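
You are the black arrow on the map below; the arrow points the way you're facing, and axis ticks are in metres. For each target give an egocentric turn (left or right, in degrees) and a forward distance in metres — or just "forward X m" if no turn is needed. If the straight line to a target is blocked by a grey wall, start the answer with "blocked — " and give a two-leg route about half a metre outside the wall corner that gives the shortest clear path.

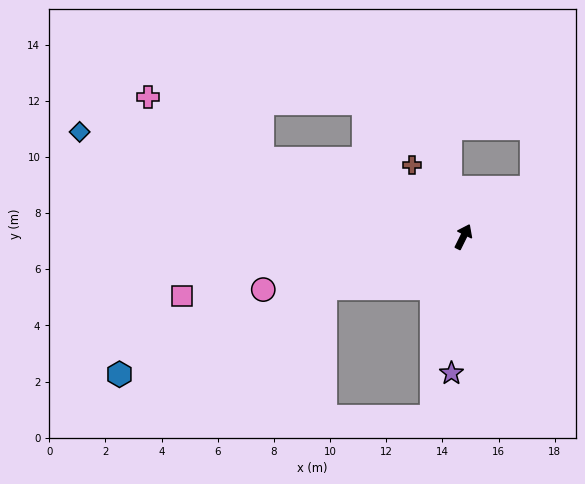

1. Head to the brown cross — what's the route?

turn left 62°, forward 3.1 m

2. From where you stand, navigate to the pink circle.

turn left 131°, forward 7.4 m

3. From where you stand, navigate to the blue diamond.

turn left 101°, forward 14.2 m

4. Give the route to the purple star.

turn right 159°, forward 4.9 m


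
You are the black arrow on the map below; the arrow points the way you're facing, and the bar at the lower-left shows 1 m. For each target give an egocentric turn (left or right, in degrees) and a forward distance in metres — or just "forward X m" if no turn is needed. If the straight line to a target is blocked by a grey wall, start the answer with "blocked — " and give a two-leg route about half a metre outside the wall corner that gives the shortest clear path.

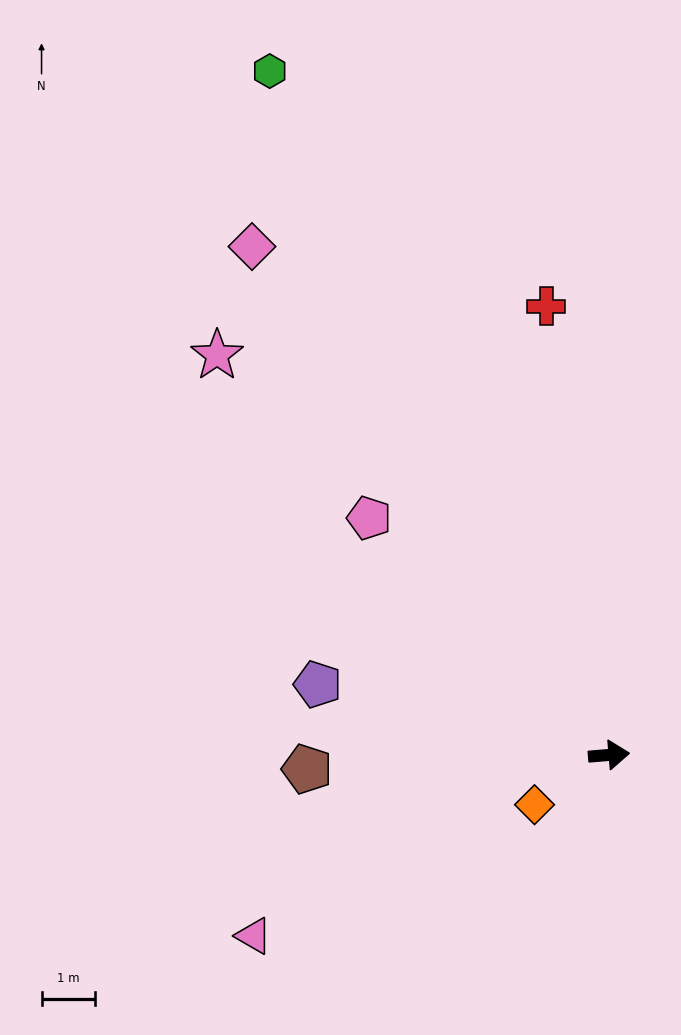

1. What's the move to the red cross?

turn left 93°, forward 8.4 m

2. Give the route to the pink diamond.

turn left 120°, forward 11.6 m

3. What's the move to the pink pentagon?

turn left 131°, forward 6.3 m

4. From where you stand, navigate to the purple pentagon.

turn left 162°, forward 5.6 m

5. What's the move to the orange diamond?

turn right 151°, forward 1.7 m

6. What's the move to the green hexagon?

turn left 112°, forward 14.2 m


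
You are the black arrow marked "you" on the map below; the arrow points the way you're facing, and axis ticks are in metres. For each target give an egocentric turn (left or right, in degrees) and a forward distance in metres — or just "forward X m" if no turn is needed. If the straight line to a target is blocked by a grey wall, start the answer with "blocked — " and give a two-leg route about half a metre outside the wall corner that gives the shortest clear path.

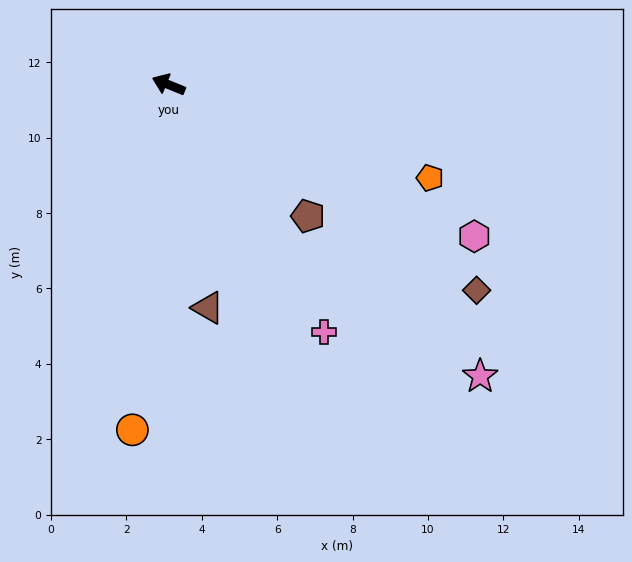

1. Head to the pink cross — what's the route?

turn left 144°, forward 7.7 m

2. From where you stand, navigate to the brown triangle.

turn left 122°, forward 6.0 m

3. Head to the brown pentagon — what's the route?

turn left 159°, forward 5.1 m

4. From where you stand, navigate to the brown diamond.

turn left 168°, forward 9.8 m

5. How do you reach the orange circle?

turn left 106°, forward 9.2 m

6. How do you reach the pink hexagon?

turn left 176°, forward 9.1 m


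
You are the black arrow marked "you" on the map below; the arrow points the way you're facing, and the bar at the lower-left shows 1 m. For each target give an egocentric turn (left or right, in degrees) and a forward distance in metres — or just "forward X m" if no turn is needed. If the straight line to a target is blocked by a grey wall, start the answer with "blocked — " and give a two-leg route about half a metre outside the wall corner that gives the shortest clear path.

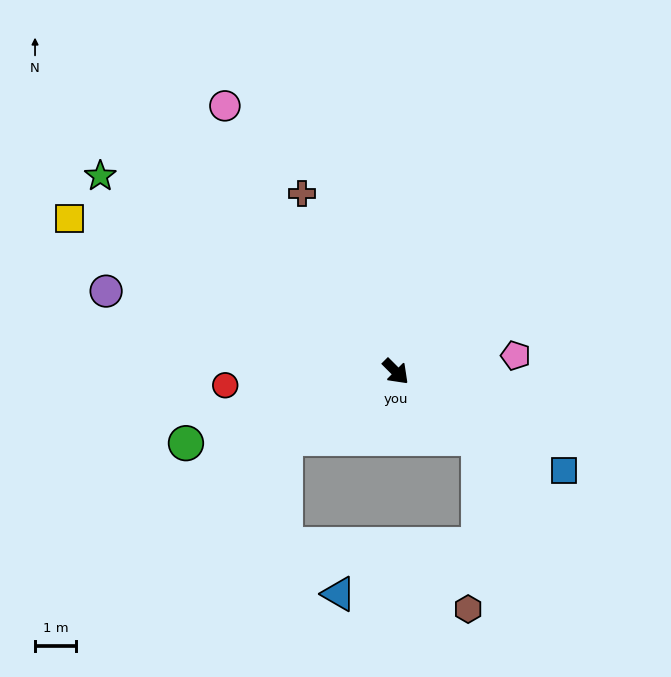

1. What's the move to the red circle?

turn right 130°, forward 4.2 m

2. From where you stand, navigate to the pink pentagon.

turn left 53°, forward 3.0 m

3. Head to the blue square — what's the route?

turn left 15°, forward 4.8 m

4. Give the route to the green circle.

turn right 116°, forward 5.4 m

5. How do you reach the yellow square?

turn right 160°, forward 8.9 m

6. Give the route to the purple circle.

turn right 151°, forward 7.4 m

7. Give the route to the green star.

turn right 169°, forward 8.7 m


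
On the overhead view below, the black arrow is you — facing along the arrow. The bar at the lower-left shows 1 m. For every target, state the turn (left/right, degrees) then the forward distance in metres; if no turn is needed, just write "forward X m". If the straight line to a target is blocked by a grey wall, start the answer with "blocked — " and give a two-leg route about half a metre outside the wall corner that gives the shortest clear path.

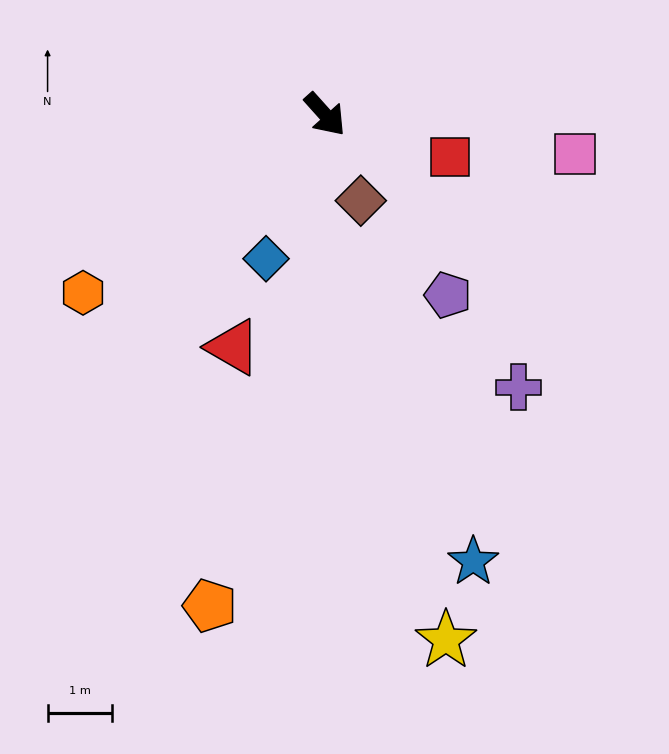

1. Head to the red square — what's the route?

turn left 29°, forward 2.1 m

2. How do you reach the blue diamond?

turn right 64°, forward 2.4 m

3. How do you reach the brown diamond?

turn right 19°, forward 1.5 m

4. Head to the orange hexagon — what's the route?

turn right 96°, forward 4.7 m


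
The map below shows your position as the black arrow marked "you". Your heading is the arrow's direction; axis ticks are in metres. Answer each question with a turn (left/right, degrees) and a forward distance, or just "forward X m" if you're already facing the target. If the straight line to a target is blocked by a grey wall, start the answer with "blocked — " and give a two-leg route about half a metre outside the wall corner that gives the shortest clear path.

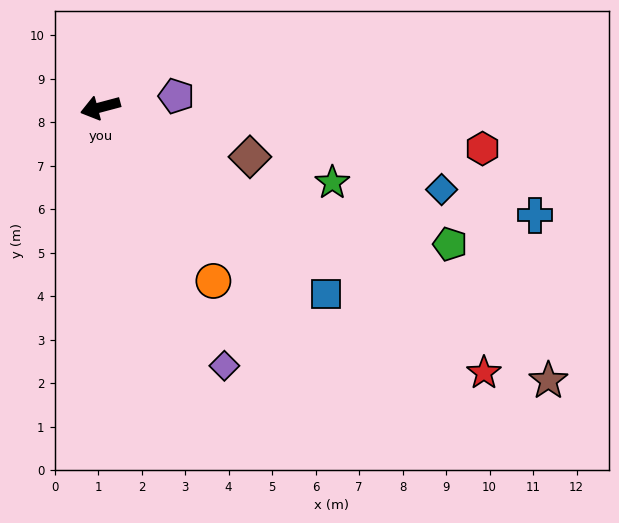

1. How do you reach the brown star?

turn left 134°, forward 12.1 m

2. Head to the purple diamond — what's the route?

turn left 101°, forward 6.6 m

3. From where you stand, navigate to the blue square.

turn left 126°, forward 6.7 m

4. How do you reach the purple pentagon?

turn left 174°, forward 1.8 m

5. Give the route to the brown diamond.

turn left 147°, forward 3.6 m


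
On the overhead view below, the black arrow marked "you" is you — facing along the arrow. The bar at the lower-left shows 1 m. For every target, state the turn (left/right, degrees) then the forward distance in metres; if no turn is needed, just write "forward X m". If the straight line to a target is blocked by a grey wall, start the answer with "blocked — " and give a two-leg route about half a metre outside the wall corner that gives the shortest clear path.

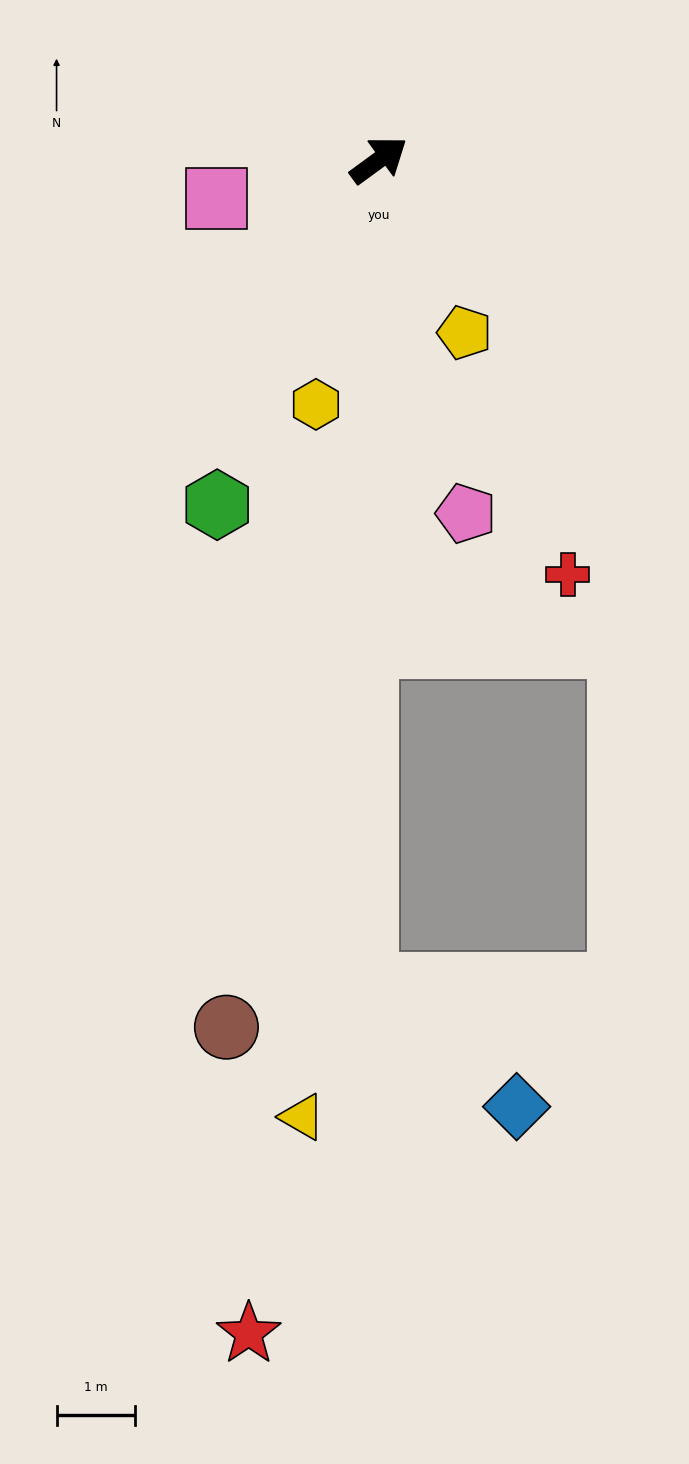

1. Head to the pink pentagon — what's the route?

turn right 112°, forward 4.7 m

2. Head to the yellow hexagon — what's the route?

turn right 141°, forward 3.2 m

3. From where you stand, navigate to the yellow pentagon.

turn right 100°, forward 2.5 m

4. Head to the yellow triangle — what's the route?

turn right 131°, forward 12.3 m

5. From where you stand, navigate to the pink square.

turn left 157°, forward 2.1 m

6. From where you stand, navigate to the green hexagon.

turn right 151°, forward 4.9 m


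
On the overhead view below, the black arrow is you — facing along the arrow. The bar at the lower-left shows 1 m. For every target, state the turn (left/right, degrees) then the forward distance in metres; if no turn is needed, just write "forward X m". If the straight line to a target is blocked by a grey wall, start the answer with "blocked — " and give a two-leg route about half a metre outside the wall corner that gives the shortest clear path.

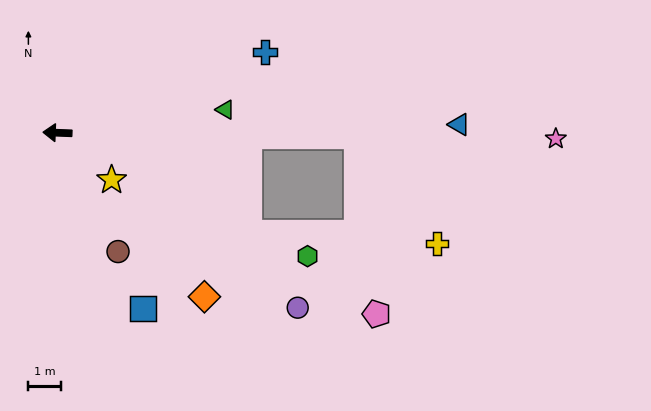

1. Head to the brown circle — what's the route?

turn left 119°, forward 4.1 m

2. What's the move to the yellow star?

turn left 141°, forward 2.2 m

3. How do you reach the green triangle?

turn right 170°, forward 5.2 m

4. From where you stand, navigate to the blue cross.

turn right 157°, forward 6.9 m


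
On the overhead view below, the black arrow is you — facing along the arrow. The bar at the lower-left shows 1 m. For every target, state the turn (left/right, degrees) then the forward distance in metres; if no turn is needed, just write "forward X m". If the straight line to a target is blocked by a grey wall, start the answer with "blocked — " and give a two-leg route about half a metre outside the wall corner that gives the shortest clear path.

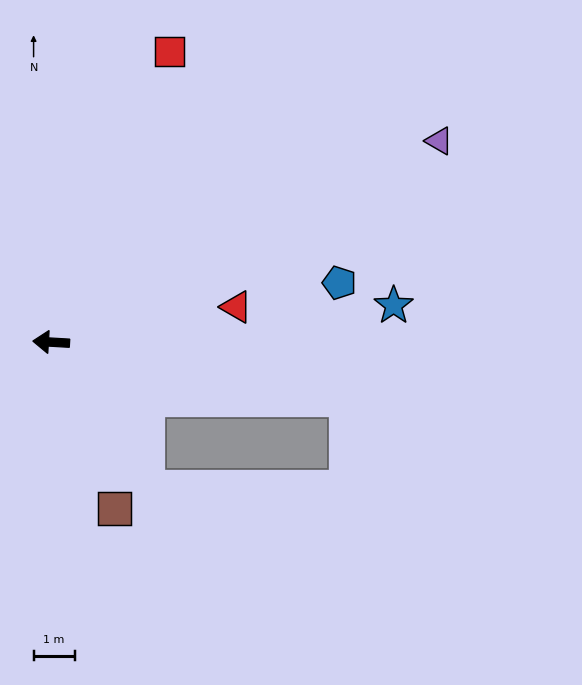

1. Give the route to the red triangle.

turn right 166°, forward 4.6 m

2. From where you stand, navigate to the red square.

turn right 109°, forward 7.6 m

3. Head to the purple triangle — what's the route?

turn right 149°, forward 10.6 m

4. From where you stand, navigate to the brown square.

turn left 114°, forward 4.3 m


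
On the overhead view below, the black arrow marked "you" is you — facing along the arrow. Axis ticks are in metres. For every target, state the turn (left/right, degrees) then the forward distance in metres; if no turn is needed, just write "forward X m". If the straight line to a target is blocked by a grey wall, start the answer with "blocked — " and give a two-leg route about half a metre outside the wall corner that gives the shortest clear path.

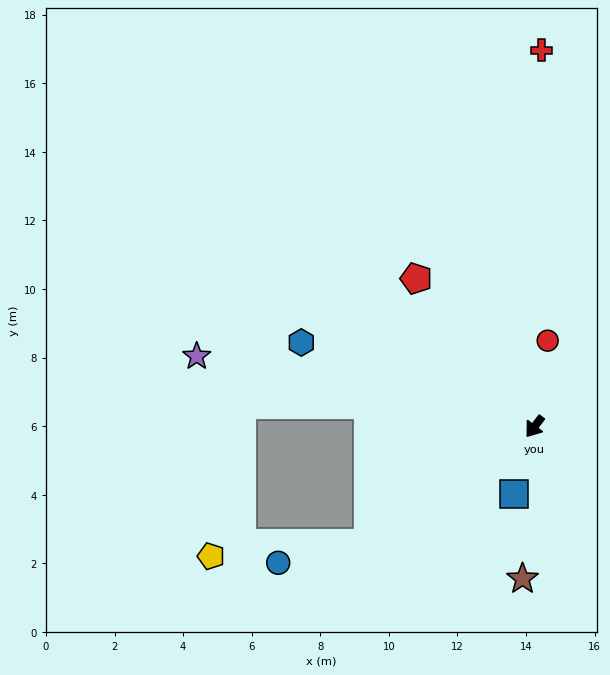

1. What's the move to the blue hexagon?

turn right 73°, forward 7.2 m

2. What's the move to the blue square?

turn left 21°, forward 2.1 m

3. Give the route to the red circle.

turn right 151°, forward 2.5 m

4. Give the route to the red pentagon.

turn right 104°, forward 5.5 m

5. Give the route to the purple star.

turn right 65°, forward 10.1 m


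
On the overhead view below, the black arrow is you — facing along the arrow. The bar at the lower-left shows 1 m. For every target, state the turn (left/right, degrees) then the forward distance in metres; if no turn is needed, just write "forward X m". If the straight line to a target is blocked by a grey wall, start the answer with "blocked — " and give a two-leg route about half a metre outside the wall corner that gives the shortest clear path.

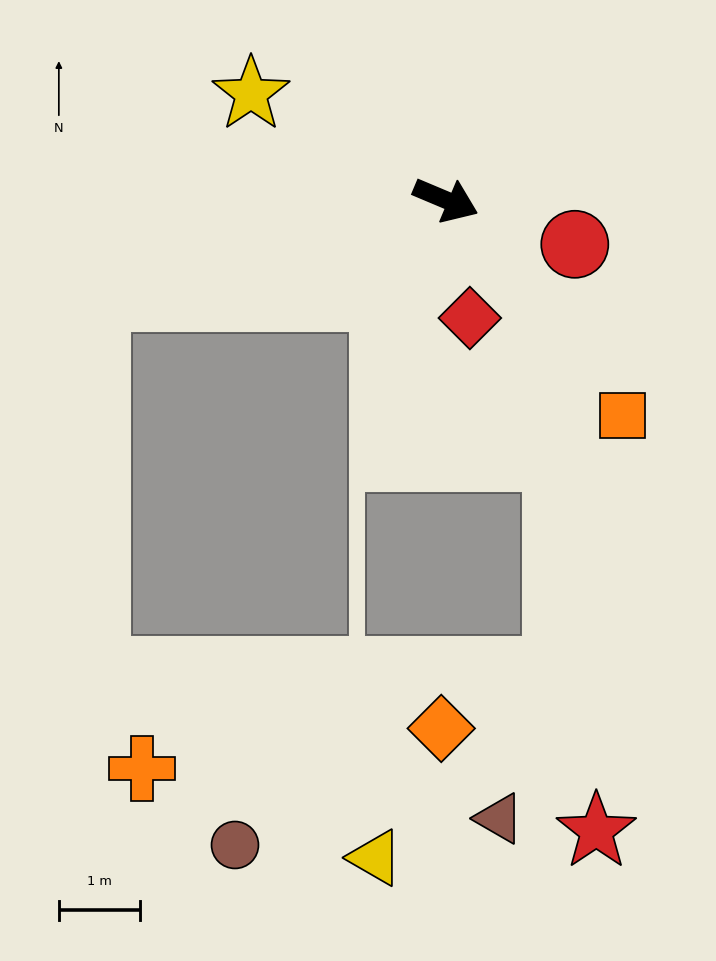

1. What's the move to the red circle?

turn left 4°, forward 1.7 m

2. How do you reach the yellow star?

turn left 174°, forward 2.7 m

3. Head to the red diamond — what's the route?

turn right 56°, forward 1.5 m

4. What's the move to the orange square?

turn right 28°, forward 3.4 m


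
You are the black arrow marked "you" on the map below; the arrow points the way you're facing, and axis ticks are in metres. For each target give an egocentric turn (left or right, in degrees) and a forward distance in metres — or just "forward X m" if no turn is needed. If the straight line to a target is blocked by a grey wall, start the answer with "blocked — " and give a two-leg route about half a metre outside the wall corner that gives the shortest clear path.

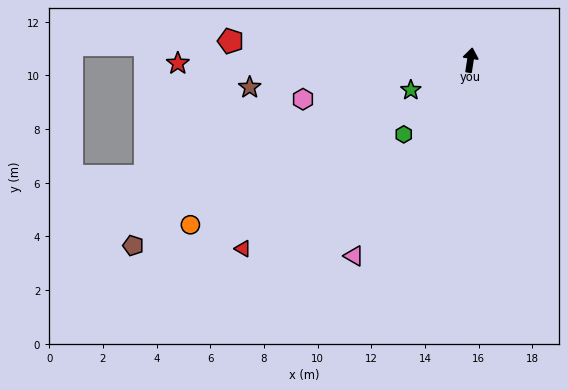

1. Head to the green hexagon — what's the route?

turn left 147°, forward 3.7 m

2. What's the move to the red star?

turn left 99°, forward 10.9 m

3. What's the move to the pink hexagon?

turn left 112°, forward 6.4 m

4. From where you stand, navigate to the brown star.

turn left 106°, forward 8.3 m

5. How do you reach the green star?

turn left 125°, forward 2.5 m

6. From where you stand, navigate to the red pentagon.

turn left 94°, forward 9.0 m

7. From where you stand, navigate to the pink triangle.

turn left 158°, forward 8.5 m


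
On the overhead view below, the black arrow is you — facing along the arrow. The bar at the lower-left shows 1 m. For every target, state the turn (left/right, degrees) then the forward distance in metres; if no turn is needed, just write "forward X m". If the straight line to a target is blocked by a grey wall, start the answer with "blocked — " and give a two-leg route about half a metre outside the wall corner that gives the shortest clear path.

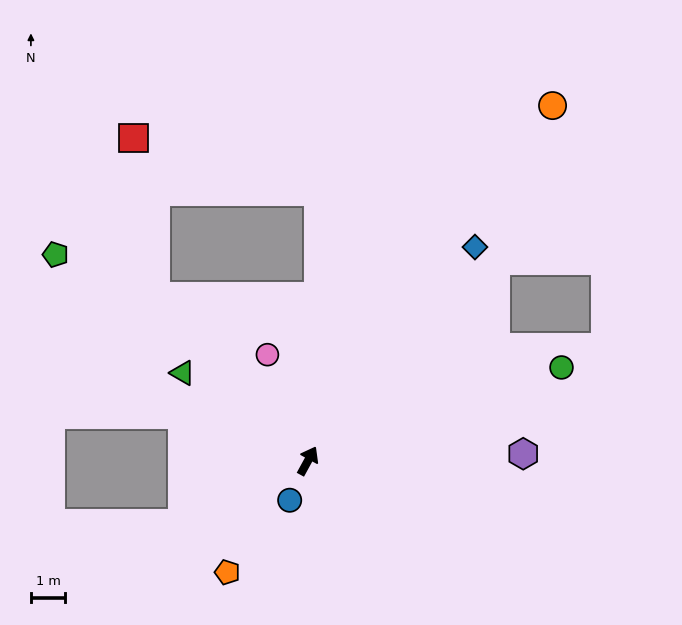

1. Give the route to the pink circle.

turn left 50°, forward 3.3 m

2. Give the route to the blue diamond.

turn right 9°, forward 7.9 m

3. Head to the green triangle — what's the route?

turn left 84°, forward 4.5 m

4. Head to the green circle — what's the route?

turn right 41°, forward 7.9 m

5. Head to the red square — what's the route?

blocked — turn left 72°, forward 6.5 m, then turn right 36°, forward 4.7 m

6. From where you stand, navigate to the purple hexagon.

turn right 59°, forward 6.3 m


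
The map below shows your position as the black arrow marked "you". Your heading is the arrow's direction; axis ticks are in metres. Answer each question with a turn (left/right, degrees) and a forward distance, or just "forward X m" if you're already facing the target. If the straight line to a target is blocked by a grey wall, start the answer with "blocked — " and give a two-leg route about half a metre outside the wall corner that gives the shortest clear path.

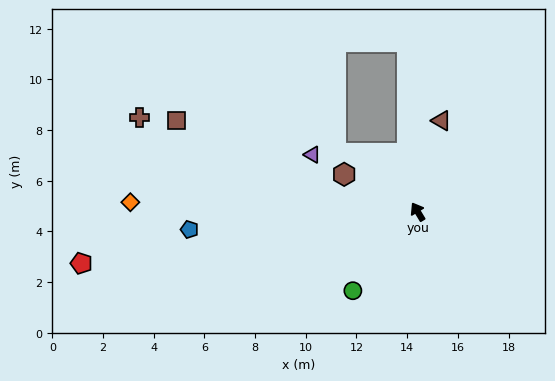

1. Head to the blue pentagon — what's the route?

turn left 63°, forward 9.0 m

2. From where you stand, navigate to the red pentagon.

turn left 68°, forward 13.4 m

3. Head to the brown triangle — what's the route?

turn right 46°, forward 3.7 m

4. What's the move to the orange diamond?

turn left 57°, forward 11.3 m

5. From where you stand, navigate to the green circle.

turn left 110°, forward 4.0 m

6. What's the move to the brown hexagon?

turn left 32°, forward 3.3 m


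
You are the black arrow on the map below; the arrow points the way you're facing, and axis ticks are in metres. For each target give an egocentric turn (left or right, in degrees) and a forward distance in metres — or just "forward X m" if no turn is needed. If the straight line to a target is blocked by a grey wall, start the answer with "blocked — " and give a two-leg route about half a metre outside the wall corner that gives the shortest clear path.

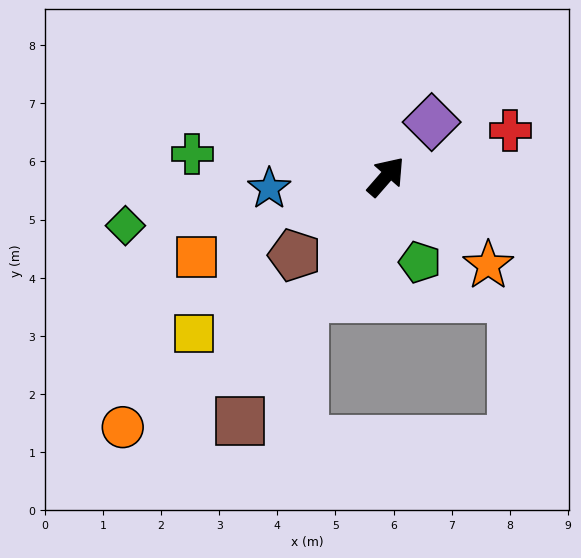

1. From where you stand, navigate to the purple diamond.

forward 1.2 m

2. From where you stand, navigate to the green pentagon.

turn right 117°, forward 1.6 m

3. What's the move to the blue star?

turn left 137°, forward 2.0 m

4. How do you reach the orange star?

turn right 90°, forward 2.3 m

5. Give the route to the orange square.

turn left 154°, forward 3.5 m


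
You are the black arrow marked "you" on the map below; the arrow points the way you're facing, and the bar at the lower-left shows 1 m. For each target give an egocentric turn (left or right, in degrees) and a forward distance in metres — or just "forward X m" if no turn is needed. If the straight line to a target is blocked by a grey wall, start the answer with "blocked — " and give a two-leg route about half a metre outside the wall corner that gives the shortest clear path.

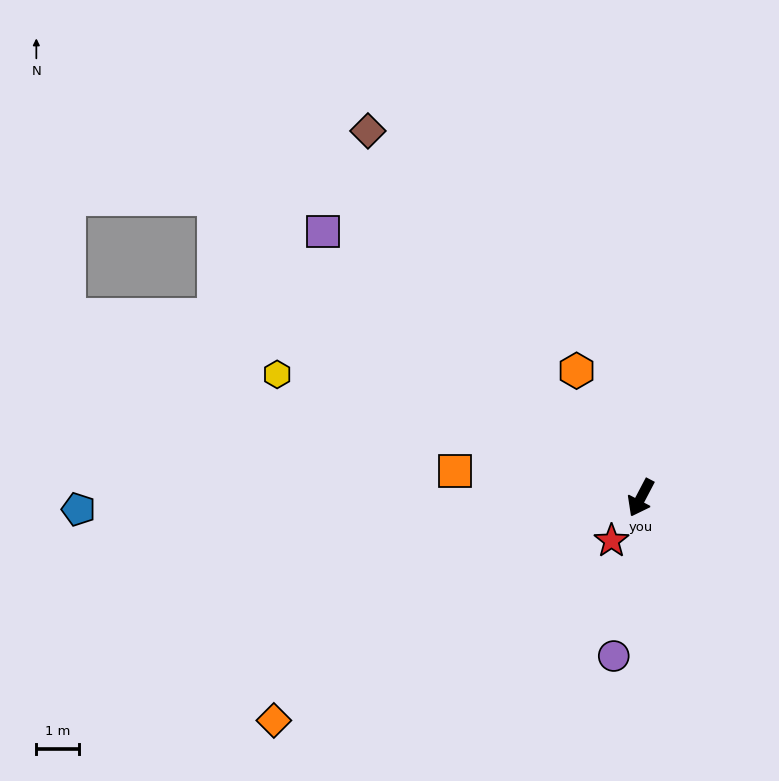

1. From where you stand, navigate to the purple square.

turn right 102°, forward 9.6 m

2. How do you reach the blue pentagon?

turn right 61°, forward 13.1 m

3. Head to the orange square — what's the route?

turn right 71°, forward 4.4 m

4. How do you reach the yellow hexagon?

turn right 81°, forward 8.9 m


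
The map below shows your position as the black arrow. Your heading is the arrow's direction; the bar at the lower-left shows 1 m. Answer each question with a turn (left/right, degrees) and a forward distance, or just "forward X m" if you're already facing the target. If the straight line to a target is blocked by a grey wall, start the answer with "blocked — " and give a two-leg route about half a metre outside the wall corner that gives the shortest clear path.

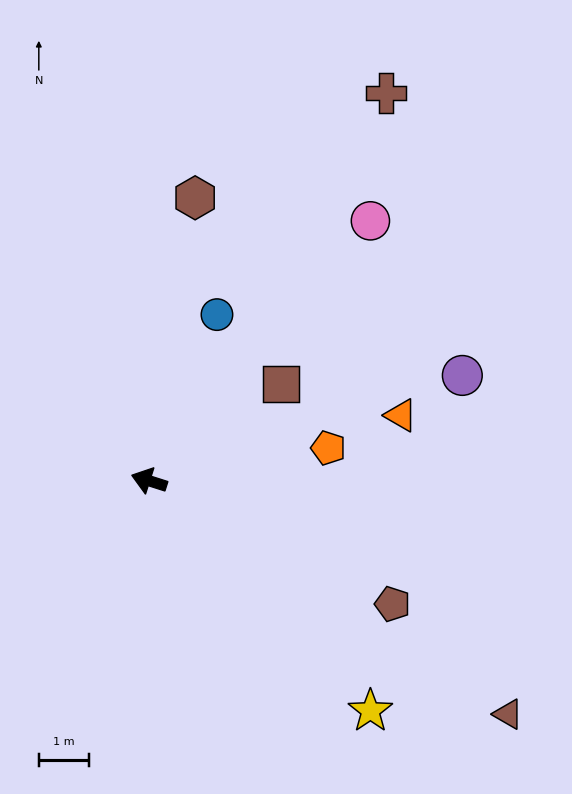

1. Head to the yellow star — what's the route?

turn left 152°, forward 6.4 m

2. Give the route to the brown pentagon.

turn left 171°, forward 5.5 m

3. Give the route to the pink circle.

turn right 113°, forward 6.9 m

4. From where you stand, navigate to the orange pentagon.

turn right 152°, forward 3.7 m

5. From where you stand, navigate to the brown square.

turn right 126°, forward 3.3 m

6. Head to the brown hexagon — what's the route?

turn right 82°, forward 5.8 m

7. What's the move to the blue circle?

turn right 95°, forward 3.6 m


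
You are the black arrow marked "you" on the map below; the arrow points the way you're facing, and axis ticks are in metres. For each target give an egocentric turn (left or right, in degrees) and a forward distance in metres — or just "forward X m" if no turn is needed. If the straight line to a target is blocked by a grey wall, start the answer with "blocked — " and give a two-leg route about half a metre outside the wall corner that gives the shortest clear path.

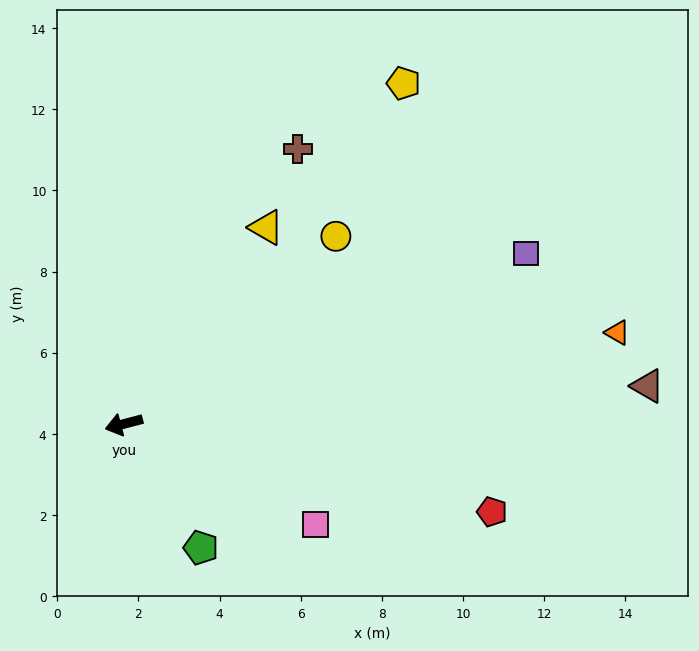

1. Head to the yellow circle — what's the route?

turn right 153°, forward 7.0 m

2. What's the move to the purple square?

turn right 172°, forward 10.8 m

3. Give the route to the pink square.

turn left 137°, forward 5.3 m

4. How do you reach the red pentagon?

turn left 152°, forward 9.3 m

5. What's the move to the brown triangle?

turn left 169°, forward 12.9 m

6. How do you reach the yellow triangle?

turn right 141°, forward 6.0 m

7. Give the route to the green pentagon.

turn left 107°, forward 3.6 m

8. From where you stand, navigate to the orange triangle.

turn left 176°, forward 12.4 m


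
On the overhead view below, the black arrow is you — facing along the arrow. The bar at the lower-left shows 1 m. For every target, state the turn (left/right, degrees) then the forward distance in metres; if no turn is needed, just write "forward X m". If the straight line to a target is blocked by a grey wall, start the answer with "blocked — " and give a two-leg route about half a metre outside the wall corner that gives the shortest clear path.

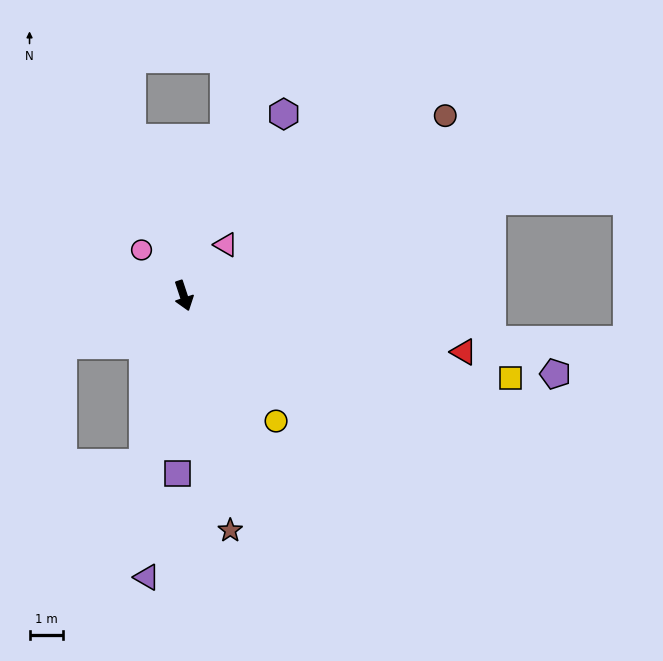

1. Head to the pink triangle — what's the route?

turn left 122°, forward 2.0 m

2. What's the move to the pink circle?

turn right 156°, forward 1.9 m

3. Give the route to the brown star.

turn right 7°, forward 7.1 m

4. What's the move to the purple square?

turn right 20°, forward 5.3 m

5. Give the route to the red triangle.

turn left 60°, forward 8.5 m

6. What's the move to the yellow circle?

turn left 18°, forward 4.6 m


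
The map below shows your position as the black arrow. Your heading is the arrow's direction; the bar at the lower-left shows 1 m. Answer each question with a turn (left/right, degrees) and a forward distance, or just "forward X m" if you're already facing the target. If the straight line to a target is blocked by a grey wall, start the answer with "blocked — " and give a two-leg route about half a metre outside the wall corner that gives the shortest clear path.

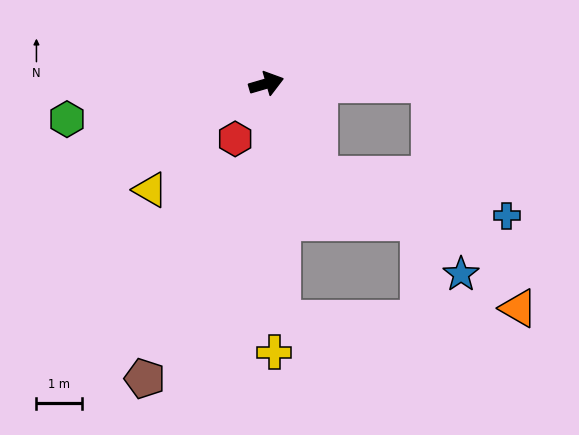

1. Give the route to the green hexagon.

turn left 174°, forward 4.5 m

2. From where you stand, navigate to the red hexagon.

turn right 136°, forward 1.4 m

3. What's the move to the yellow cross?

turn right 105°, forward 5.9 m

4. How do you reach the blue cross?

blocked — turn right 77°, forward 2.3 m, then turn left 48°, forward 4.2 m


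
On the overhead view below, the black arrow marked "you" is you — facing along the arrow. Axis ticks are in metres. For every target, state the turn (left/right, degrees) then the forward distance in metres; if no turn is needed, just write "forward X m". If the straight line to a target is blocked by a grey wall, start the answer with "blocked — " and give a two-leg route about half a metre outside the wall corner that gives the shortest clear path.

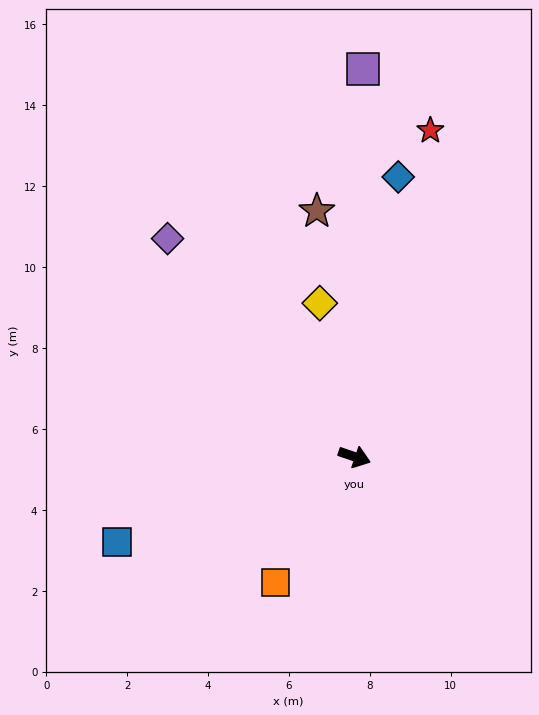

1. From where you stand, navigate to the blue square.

turn right 141°, forward 6.2 m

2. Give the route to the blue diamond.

turn left 100°, forward 7.0 m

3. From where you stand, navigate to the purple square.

turn left 108°, forward 9.6 m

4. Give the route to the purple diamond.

turn left 150°, forward 7.1 m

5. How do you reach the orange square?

turn right 103°, forward 3.7 m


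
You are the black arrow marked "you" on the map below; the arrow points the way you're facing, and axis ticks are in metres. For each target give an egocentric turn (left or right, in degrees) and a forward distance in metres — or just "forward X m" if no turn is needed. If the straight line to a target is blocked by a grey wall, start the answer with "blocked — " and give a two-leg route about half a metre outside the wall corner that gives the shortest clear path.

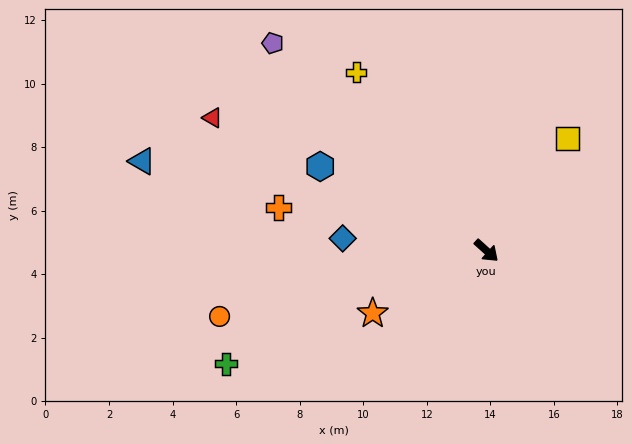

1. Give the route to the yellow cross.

turn left 168°, forward 7.0 m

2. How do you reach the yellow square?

turn left 96°, forward 4.4 m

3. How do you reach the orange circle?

turn right 124°, forward 8.7 m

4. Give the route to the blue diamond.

turn right 143°, forward 4.5 m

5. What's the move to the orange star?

turn right 109°, forward 4.1 m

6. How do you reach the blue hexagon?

turn right 165°, forward 5.9 m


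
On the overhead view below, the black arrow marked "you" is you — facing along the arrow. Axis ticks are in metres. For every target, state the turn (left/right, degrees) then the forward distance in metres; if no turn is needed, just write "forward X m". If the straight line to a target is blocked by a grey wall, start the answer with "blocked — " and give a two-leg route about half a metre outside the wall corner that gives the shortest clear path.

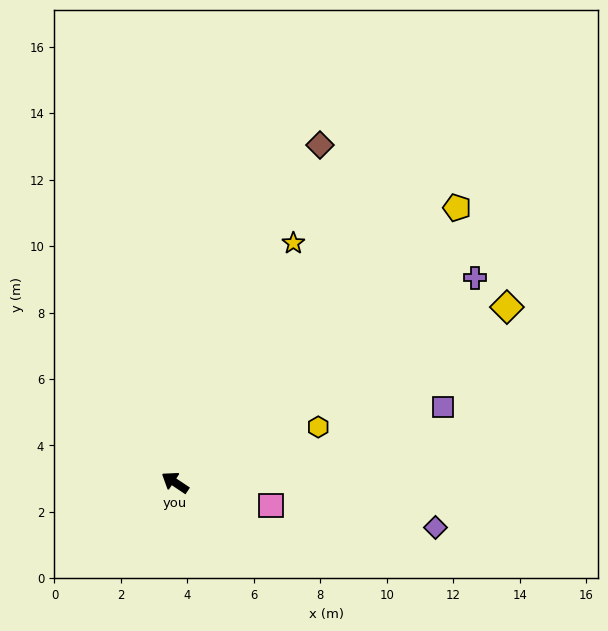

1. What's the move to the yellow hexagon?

turn right 125°, forward 4.6 m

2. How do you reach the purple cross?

turn right 112°, forward 10.9 m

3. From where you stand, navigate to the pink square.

turn right 160°, forward 3.0 m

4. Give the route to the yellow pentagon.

turn right 102°, forward 11.8 m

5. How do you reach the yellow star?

turn right 83°, forward 8.0 m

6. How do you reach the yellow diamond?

turn right 118°, forward 11.3 m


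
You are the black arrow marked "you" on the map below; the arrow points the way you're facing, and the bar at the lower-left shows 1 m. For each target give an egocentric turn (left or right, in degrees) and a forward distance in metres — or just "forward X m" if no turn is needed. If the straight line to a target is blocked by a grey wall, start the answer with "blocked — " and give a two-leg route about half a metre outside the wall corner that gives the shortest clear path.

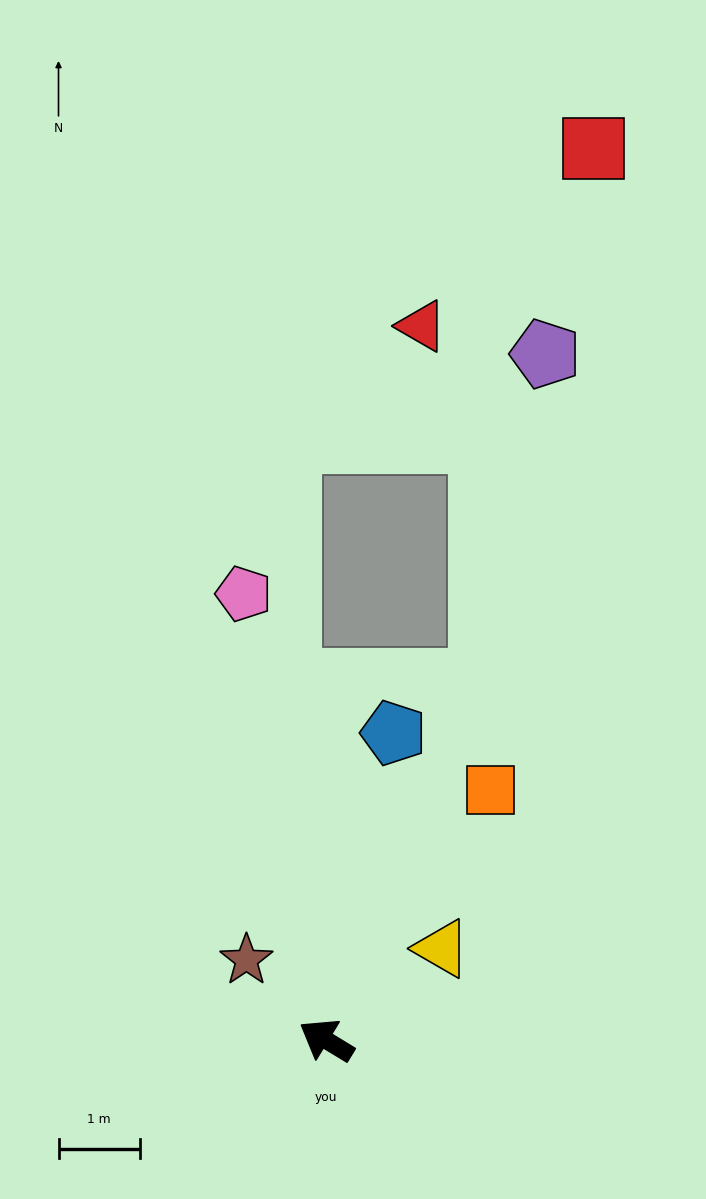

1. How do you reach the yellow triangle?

turn right 110°, forward 1.8 m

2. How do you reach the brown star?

turn right 14°, forward 1.4 m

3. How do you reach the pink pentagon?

turn right 48°, forward 5.6 m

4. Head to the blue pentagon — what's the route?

turn right 71°, forward 3.9 m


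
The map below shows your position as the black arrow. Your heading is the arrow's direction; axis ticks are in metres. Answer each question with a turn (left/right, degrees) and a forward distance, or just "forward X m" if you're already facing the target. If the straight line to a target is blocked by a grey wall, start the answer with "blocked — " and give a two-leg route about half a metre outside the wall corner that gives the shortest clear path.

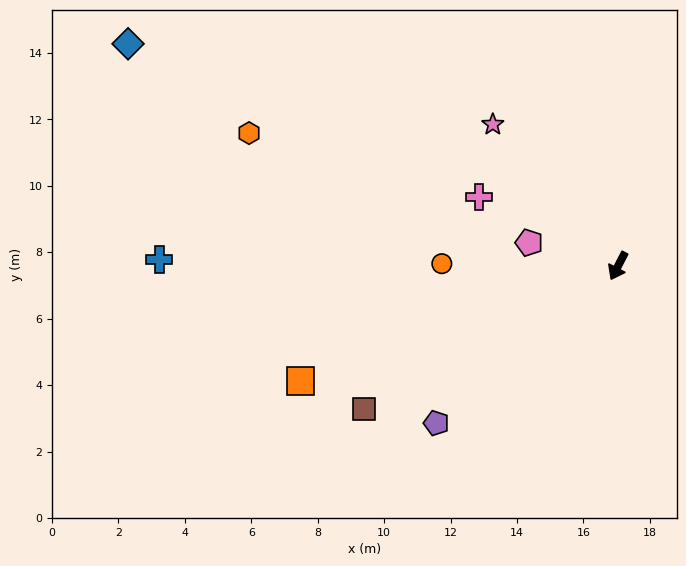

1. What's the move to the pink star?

turn right 111°, forward 5.7 m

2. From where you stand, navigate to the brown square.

turn right 33°, forward 8.8 m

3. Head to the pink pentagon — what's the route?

turn right 77°, forward 2.8 m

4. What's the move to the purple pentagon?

turn right 22°, forward 7.2 m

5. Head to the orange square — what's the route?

turn right 43°, forward 10.2 m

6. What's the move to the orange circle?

turn right 63°, forward 5.3 m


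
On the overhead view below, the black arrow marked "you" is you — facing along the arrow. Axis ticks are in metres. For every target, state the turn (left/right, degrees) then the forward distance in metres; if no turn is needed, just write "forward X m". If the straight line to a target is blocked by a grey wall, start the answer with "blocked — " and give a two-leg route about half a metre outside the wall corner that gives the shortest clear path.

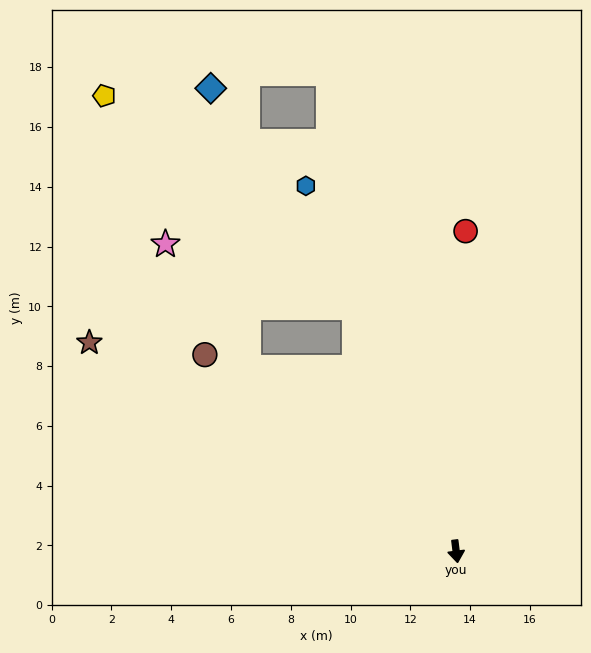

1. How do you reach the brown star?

turn right 127°, forward 14.1 m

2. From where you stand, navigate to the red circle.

turn left 171°, forward 10.7 m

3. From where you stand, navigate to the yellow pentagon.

blocked — turn right 165°, forward 8.8 m, then turn left 28°, forward 11.0 m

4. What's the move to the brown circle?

turn right 135°, forward 10.7 m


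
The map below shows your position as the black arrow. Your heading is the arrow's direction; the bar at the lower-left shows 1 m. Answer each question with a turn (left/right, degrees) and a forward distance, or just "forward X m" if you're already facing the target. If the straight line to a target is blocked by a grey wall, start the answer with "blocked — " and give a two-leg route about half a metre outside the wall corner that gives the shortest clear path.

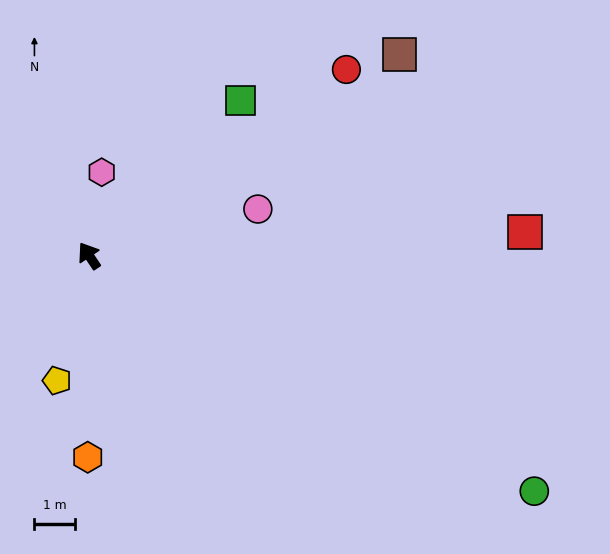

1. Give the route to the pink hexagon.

turn right 42°, forward 2.1 m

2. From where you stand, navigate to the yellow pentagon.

turn left 132°, forward 3.1 m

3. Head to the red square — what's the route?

turn right 121°, forward 10.6 m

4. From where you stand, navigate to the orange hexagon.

turn left 146°, forward 4.9 m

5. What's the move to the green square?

turn right 78°, forward 5.3 m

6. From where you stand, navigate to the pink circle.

turn right 108°, forward 4.3 m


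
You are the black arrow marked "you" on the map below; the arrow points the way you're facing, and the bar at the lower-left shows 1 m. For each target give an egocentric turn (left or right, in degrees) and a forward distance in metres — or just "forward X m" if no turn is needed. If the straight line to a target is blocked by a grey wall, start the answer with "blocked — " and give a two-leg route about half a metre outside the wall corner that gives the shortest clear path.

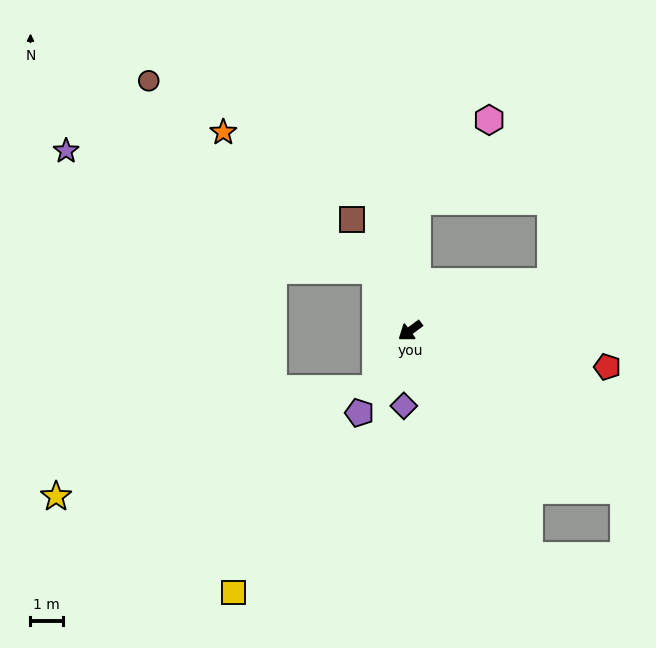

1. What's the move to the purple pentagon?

turn left 22°, forward 3.0 m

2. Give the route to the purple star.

blocked — turn right 97°, forward 2.2 m, then turn left 40°, forward 10.3 m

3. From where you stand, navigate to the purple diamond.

turn left 49°, forward 2.3 m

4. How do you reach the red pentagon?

turn left 133°, forward 6.2 m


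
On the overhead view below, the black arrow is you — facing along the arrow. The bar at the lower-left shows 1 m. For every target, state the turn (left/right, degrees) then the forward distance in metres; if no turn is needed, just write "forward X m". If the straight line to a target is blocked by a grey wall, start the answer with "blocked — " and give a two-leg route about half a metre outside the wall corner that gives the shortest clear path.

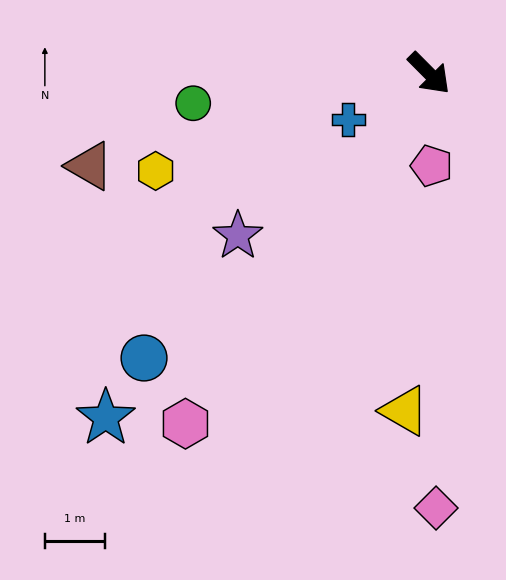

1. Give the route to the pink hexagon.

turn right 80°, forward 7.1 m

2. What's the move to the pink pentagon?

turn right 43°, forward 1.5 m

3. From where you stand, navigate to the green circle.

turn right 128°, forward 4.0 m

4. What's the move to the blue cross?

turn right 105°, forward 1.6 m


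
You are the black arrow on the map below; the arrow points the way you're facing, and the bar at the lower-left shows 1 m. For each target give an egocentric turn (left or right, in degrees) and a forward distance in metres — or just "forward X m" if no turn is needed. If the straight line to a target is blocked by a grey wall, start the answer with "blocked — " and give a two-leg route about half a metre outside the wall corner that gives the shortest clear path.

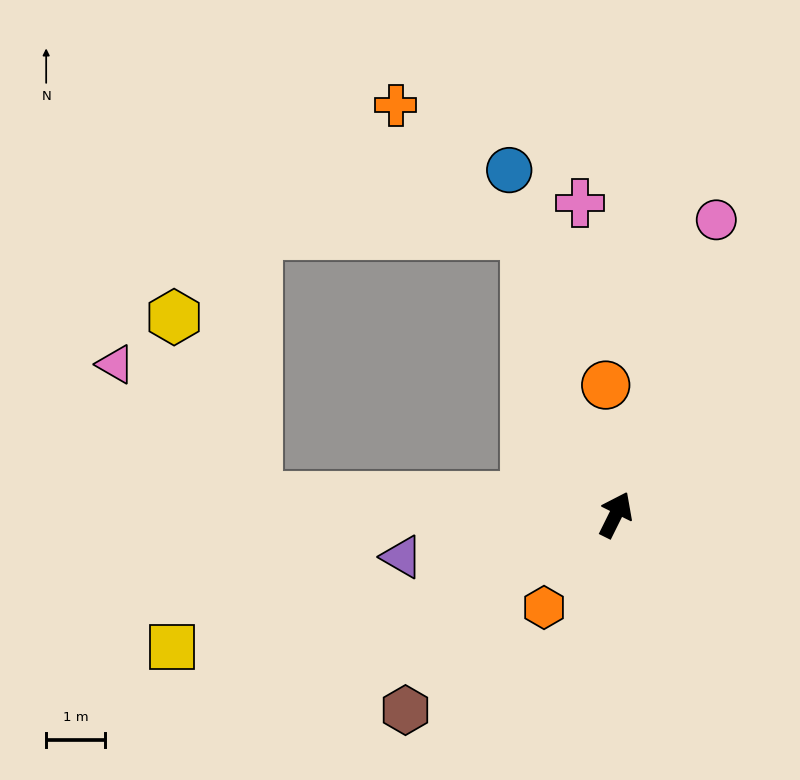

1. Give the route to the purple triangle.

turn left 128°, forward 3.7 m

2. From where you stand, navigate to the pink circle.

turn left 8°, forward 5.3 m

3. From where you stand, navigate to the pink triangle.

blocked — turn left 114°, forward 6.1 m, then turn right 41°, forward 3.3 m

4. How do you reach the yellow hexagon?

blocked — turn left 114°, forward 6.1 m, then turn right 63°, forward 3.3 m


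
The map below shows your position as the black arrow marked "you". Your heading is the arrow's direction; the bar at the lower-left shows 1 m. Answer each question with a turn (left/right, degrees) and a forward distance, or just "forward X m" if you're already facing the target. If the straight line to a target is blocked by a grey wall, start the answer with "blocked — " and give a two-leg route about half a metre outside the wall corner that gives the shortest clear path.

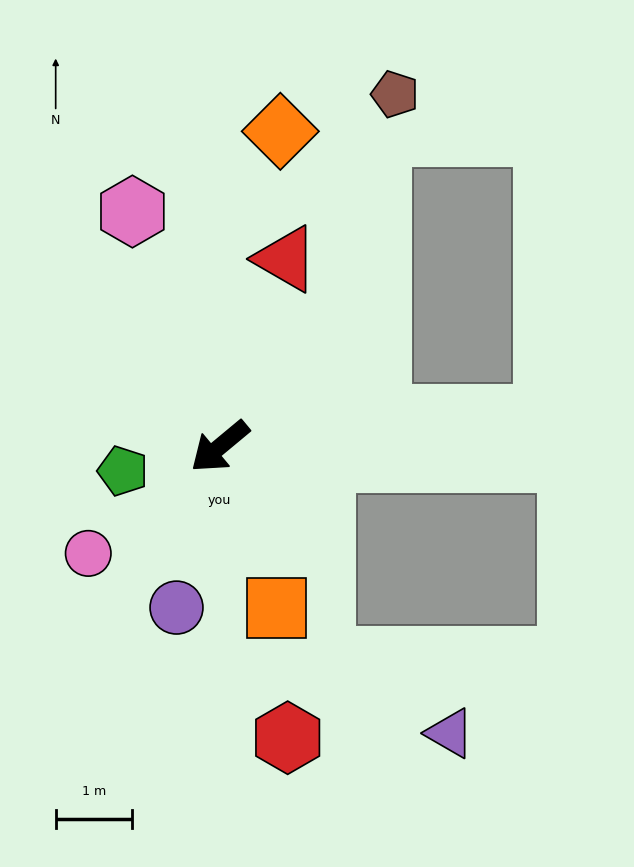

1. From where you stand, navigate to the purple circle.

turn left 35°, forward 2.2 m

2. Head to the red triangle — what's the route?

turn right 149°, forward 2.6 m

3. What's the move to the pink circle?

forward 2.2 m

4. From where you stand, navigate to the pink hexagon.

turn right 109°, forward 3.3 m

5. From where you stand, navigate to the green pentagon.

turn right 26°, forward 1.3 m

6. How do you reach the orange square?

turn left 70°, forward 2.3 m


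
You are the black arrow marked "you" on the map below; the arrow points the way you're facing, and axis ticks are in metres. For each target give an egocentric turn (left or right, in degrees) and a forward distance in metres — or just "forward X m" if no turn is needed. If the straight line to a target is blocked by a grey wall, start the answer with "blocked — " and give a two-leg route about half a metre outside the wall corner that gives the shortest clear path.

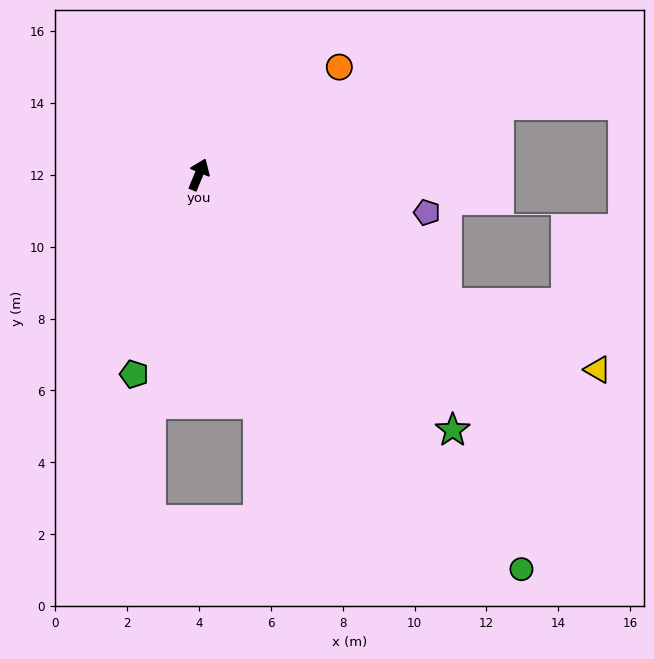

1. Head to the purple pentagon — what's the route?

turn right 77°, forward 6.4 m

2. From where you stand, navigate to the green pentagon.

turn right 175°, forward 5.8 m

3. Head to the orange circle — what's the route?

turn right 30°, forward 4.9 m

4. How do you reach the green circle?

turn right 118°, forward 14.2 m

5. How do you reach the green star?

turn right 113°, forward 10.0 m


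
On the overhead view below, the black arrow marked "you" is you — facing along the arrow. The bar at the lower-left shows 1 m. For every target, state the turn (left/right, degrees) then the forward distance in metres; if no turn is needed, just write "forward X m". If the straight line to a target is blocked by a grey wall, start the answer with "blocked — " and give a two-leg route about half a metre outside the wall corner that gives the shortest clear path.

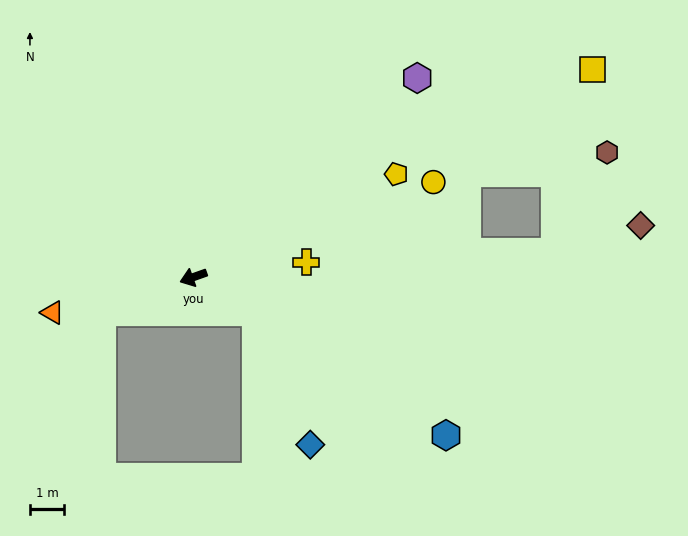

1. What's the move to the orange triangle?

turn right 5°, forward 4.2 m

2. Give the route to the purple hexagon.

turn right 158°, forward 8.7 m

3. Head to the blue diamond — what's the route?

blocked — turn left 132°, forward 2.1 m, then turn right 40°, forward 4.2 m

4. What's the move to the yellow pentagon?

turn right 173°, forward 6.6 m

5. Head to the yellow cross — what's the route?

turn left 168°, forward 3.3 m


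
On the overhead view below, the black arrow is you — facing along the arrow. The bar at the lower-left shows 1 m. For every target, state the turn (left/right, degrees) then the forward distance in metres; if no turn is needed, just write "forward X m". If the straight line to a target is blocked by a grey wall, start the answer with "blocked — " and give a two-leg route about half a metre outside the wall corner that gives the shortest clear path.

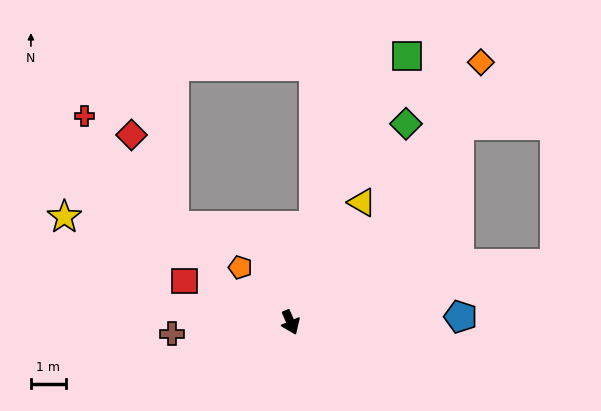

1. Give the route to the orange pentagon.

turn right 161°, forward 2.1 m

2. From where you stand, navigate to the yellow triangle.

turn left 126°, forward 4.0 m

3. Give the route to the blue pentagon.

turn left 69°, forward 4.9 m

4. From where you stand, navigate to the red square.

turn right 134°, forward 3.3 m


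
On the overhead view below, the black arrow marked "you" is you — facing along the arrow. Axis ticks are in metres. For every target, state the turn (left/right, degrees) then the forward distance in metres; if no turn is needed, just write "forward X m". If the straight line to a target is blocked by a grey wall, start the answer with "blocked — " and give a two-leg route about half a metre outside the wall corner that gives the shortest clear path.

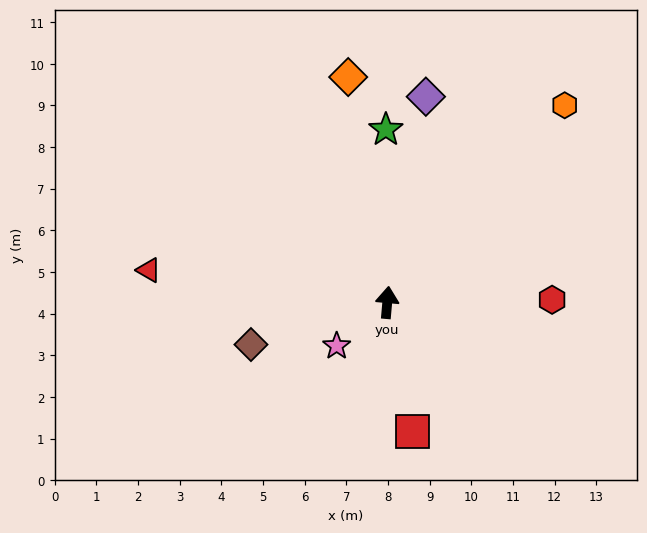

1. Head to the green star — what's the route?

turn left 6°, forward 4.1 m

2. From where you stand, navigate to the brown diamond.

turn left 112°, forward 3.4 m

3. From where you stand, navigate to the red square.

turn right 164°, forward 3.2 m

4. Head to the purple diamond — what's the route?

turn right 6°, forward 5.0 m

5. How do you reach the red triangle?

turn left 87°, forward 5.8 m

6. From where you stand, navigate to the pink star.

turn left 136°, forward 1.6 m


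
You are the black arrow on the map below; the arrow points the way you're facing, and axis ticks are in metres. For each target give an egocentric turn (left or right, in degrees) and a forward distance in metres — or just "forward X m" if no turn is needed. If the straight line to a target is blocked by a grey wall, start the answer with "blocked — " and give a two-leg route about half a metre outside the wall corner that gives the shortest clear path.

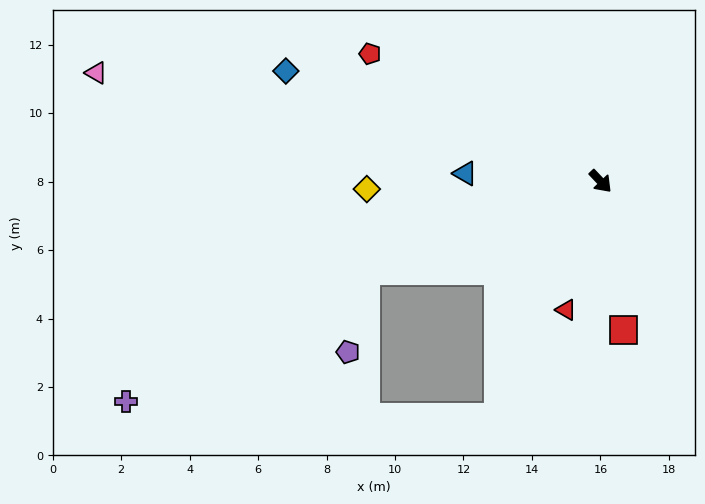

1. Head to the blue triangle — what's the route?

turn right 137°, forward 4.0 m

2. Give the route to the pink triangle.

turn right 146°, forward 15.1 m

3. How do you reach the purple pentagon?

blocked — turn right 113°, forward 7.3 m, then turn left 57°, forward 2.4 m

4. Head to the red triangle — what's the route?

turn right 58°, forward 3.9 m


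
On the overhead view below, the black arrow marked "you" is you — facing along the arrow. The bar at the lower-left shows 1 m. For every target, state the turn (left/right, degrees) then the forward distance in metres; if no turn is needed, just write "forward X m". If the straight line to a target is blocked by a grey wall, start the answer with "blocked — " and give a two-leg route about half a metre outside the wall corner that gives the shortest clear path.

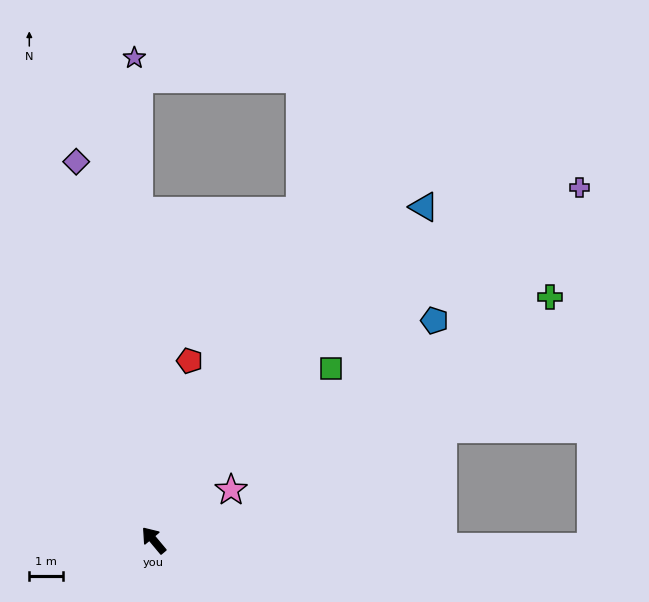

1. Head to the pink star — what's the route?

turn right 97°, forward 2.7 m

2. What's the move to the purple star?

turn right 38°, forward 14.3 m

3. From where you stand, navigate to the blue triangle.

turn right 79°, forward 12.7 m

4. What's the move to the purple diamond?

turn right 28°, forward 11.5 m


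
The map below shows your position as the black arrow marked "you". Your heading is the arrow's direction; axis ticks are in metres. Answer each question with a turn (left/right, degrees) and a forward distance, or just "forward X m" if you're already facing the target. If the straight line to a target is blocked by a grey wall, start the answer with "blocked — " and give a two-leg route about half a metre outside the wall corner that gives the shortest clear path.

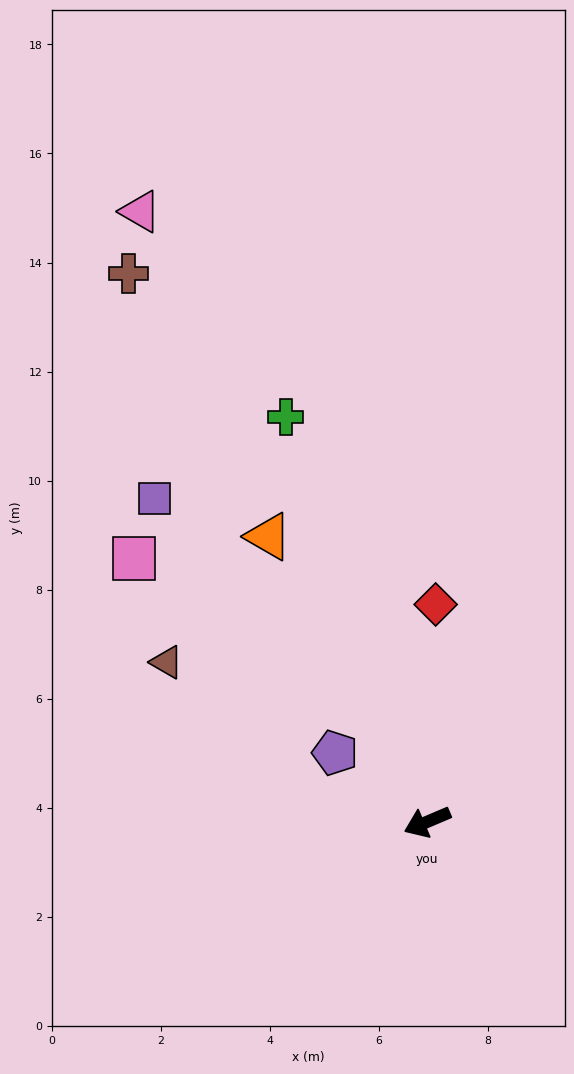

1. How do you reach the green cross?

turn right 94°, forward 7.9 m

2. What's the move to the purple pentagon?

turn right 60°, forward 2.1 m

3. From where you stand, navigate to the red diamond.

turn right 115°, forward 4.0 m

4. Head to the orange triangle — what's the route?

turn right 84°, forward 6.0 m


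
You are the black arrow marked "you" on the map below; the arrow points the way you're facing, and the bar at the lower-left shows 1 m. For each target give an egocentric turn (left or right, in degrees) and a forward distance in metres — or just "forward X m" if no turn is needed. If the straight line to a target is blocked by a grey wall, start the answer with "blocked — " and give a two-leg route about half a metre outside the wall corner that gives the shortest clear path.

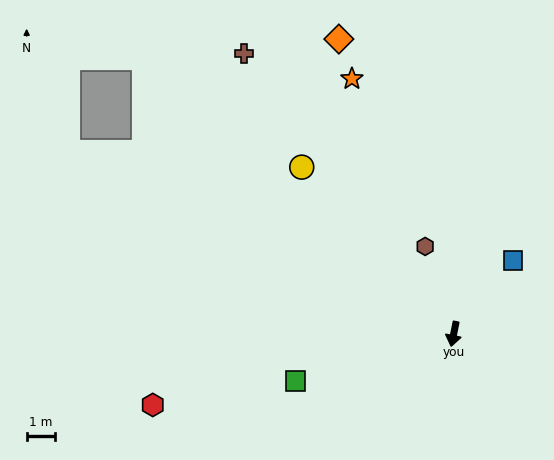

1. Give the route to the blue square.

turn left 153°, forward 3.3 m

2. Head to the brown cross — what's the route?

turn right 132°, forward 12.4 m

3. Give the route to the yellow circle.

turn right 126°, forward 8.0 m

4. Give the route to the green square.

turn right 62°, forward 5.8 m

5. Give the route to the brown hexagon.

turn right 150°, forward 3.3 m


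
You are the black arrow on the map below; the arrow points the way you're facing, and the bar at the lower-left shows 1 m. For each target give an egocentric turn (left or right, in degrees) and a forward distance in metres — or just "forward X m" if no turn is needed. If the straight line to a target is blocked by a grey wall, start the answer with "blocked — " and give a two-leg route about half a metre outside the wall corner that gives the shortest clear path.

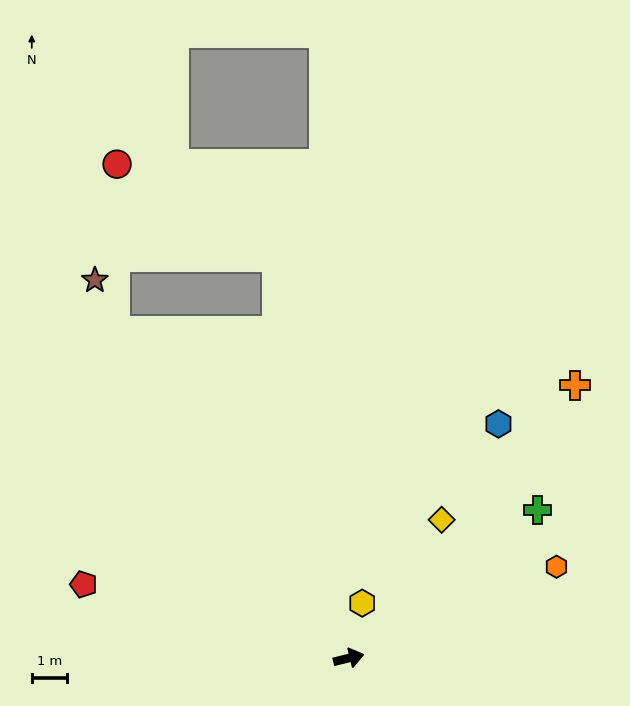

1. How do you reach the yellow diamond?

turn left 42°, forward 4.7 m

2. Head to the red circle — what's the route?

blocked — turn left 112°, forward 11.3 m, then turn right 36°, forward 4.7 m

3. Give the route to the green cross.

turn left 24°, forward 6.7 m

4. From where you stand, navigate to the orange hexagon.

turn left 10°, forward 6.4 m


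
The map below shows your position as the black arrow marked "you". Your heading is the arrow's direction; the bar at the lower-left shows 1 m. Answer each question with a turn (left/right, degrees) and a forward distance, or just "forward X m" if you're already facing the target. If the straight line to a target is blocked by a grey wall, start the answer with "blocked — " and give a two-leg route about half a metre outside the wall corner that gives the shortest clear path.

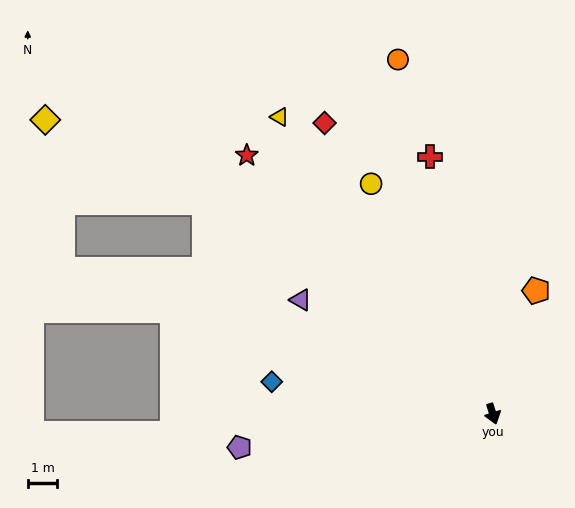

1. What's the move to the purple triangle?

turn right 138°, forward 7.5 m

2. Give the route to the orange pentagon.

turn left 143°, forward 4.4 m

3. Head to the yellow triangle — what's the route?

turn right 162°, forward 12.3 m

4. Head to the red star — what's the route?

turn right 154°, forward 12.0 m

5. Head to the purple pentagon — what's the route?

turn right 100°, forward 8.6 m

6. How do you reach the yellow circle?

turn right 169°, forward 8.8 m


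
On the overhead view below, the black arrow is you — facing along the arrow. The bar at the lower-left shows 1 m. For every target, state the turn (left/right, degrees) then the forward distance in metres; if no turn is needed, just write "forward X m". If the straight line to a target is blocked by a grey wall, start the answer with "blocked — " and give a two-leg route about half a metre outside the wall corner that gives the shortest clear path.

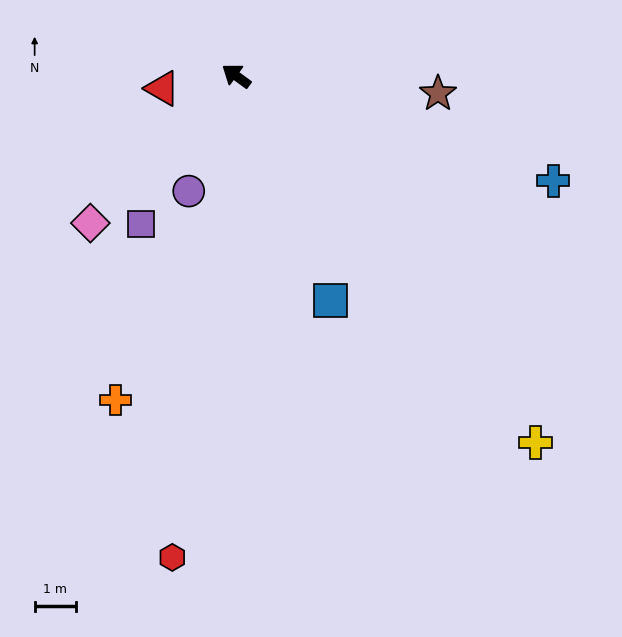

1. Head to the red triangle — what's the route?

turn left 46°, forward 1.8 m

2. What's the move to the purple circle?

turn left 104°, forward 3.0 m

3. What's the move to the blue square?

turn left 149°, forward 5.9 m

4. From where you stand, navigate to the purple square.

turn left 94°, forward 4.3 m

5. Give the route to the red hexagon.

turn left 119°, forward 11.8 m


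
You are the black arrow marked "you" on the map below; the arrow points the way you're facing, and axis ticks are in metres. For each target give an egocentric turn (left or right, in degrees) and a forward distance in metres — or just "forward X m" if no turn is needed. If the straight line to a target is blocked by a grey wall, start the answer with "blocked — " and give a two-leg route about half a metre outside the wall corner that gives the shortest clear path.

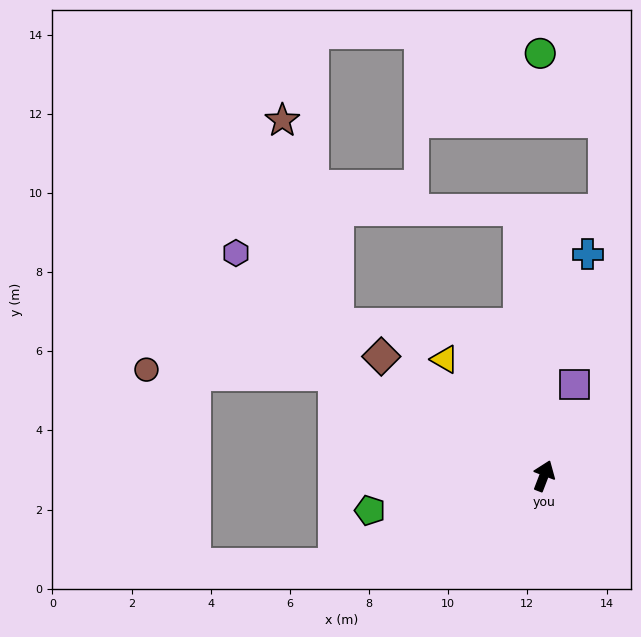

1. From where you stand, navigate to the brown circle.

blocked — turn left 85°, forward 5.9 m, then turn left 25°, forward 4.8 m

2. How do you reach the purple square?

turn left 3°, forward 2.4 m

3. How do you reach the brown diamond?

turn left 75°, forward 5.1 m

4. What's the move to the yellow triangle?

turn left 61°, forward 3.9 m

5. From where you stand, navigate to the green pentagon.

turn left 122°, forward 4.5 m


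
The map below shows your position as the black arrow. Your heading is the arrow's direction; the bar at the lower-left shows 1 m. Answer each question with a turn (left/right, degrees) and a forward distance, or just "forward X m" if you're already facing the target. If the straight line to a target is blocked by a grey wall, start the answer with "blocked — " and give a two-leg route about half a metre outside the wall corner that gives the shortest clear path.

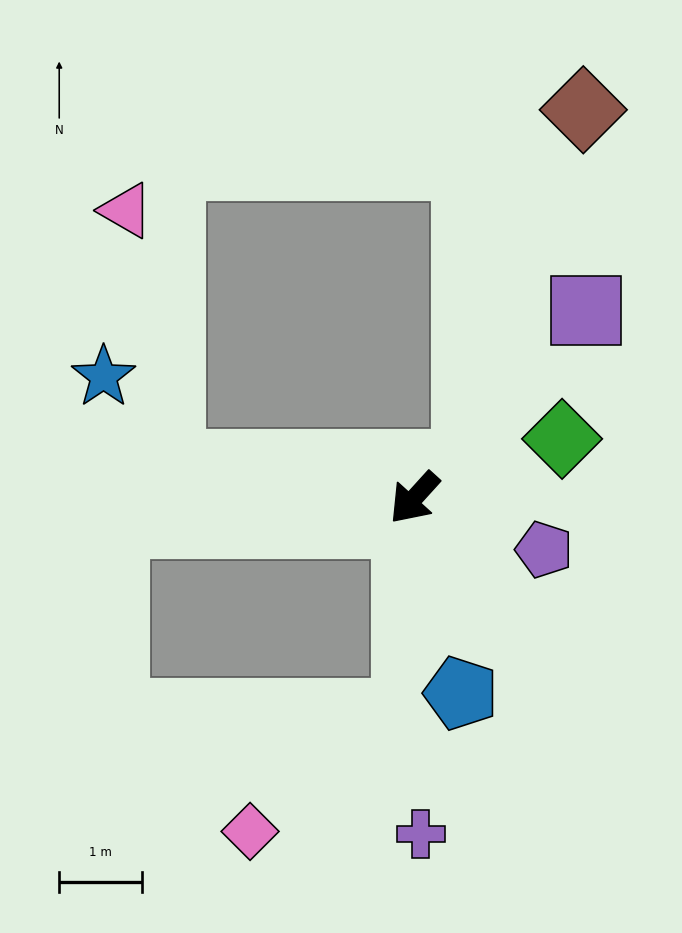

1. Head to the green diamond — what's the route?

turn left 154°, forward 1.9 m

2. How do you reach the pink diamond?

blocked — turn left 40°, forward 2.6 m, then turn right 51°, forward 2.4 m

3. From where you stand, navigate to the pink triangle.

blocked — turn right 55°, forward 3.0 m, then turn right 73°, forward 3.1 m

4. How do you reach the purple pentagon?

turn left 111°, forward 1.7 m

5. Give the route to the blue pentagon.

turn left 56°, forward 2.4 m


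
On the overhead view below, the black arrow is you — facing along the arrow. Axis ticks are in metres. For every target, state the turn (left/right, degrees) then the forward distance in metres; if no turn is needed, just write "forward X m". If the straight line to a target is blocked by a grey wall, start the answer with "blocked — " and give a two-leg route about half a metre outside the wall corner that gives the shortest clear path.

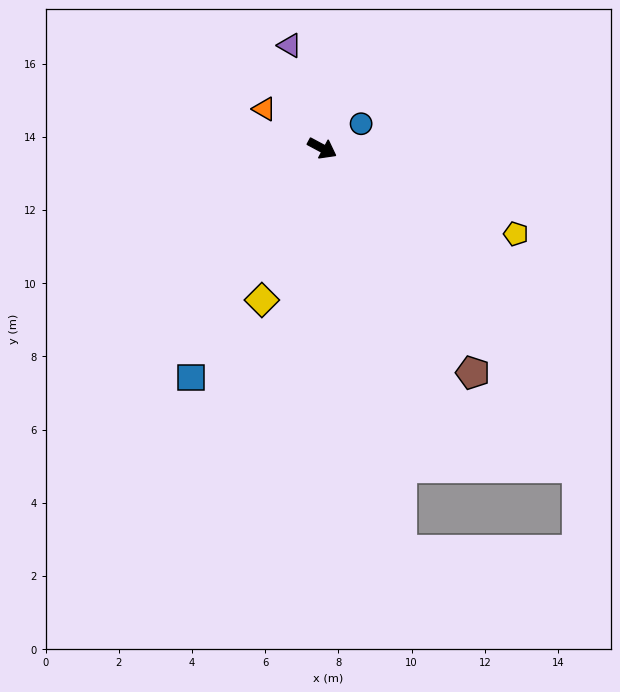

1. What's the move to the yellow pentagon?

turn left 4°, forward 5.8 m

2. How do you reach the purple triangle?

turn left 136°, forward 2.9 m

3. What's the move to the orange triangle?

turn left 174°, forward 1.9 m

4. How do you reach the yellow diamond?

turn right 84°, forward 4.5 m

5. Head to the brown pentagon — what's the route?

turn right 28°, forward 7.4 m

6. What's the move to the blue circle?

turn left 60°, forward 1.3 m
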